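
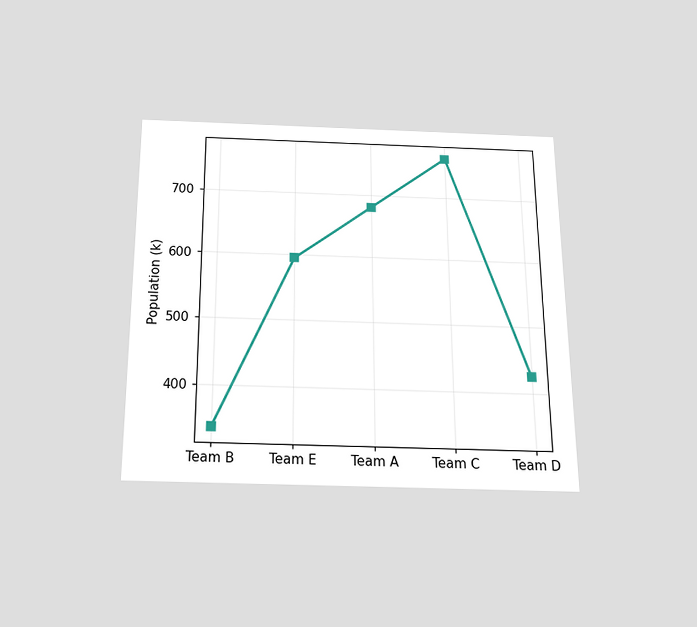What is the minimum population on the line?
The chart is viewed slightly from below. The lowest point is at Team B, and reading across to the y-axis gives 340k.

340k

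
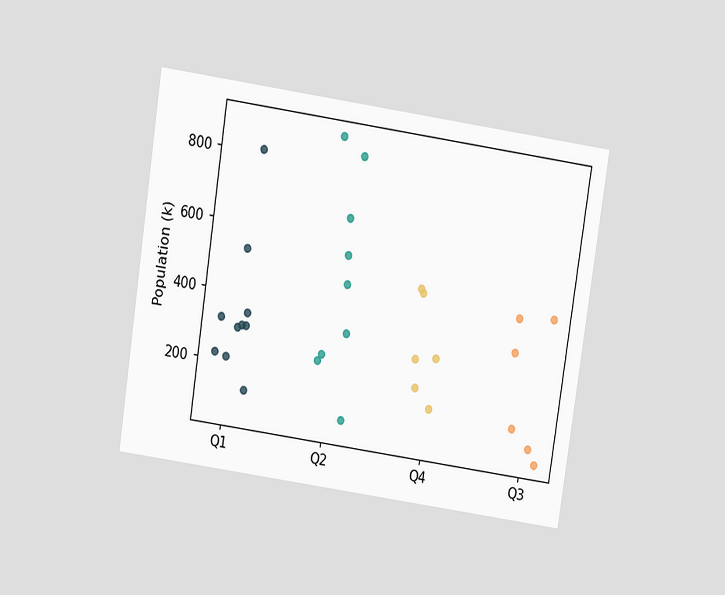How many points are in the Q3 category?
The chart is tilted about 9° clockwise and viewed slightly from above. Counting the markers in the Q3 column gives 6.

6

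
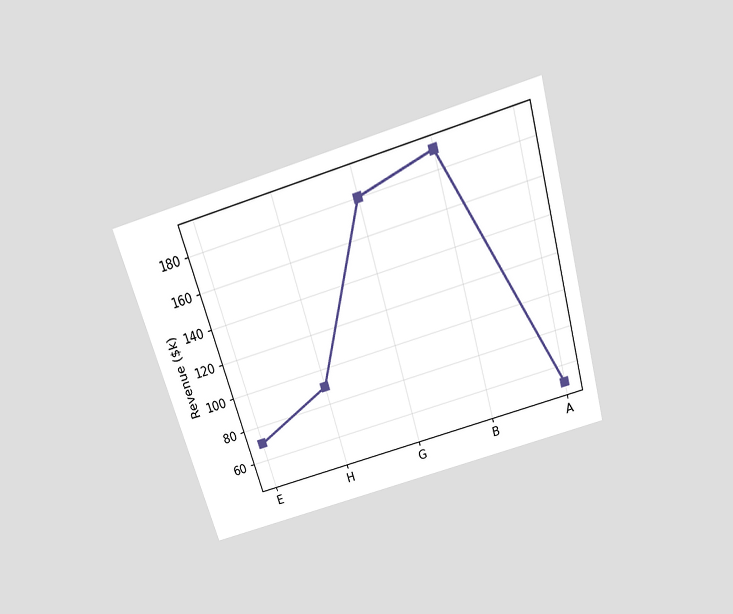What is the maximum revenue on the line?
$190k

The chart is tilted about 16° counter-clockwise and viewed slightly from above. The highest point is at B, and reading across to the y-axis gives $190k.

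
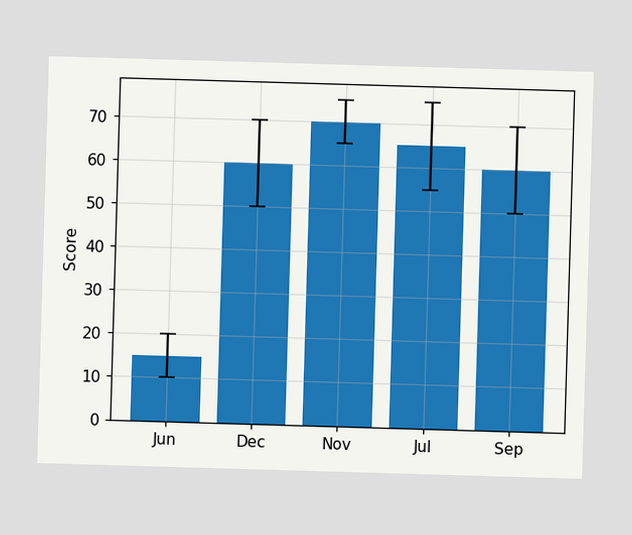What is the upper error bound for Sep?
70

The Sep bar's upper whisker reaches 70.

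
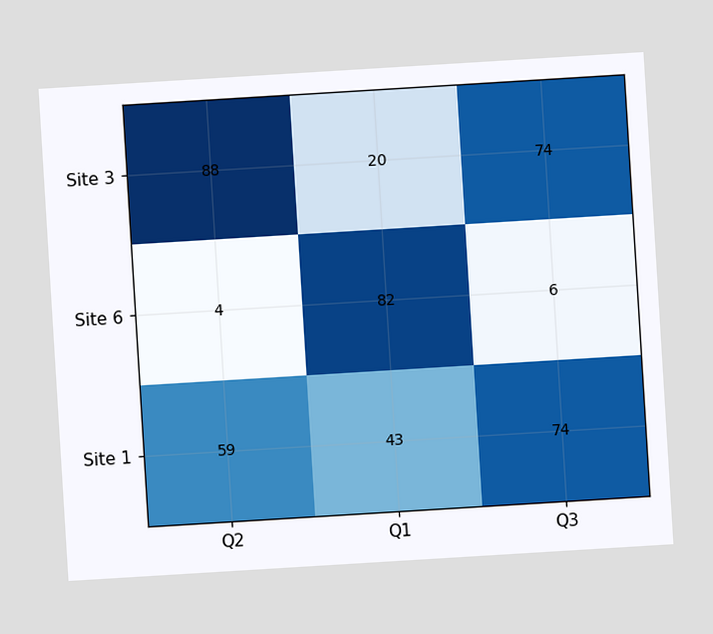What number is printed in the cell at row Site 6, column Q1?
82

The chart is tilted about 3° counter-clockwise. The (Site 6, Q1) cell reads 82.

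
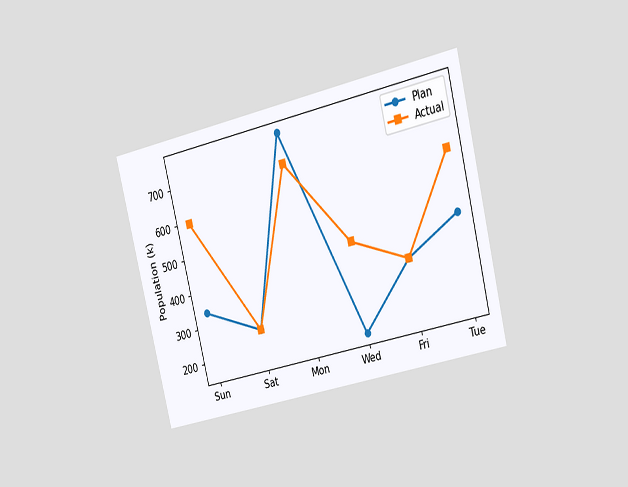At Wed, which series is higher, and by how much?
Actual, by 255k

The chart is tilted about 14° counter-clockwise and viewed slightly from the right. At Wed, Actual sits above the other line by 255k.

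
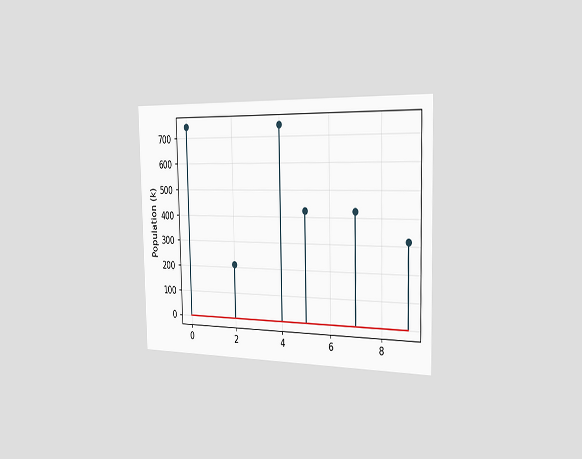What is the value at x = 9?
The chart is viewed slightly from the right. The stem at x=9 reaches 318k.

318k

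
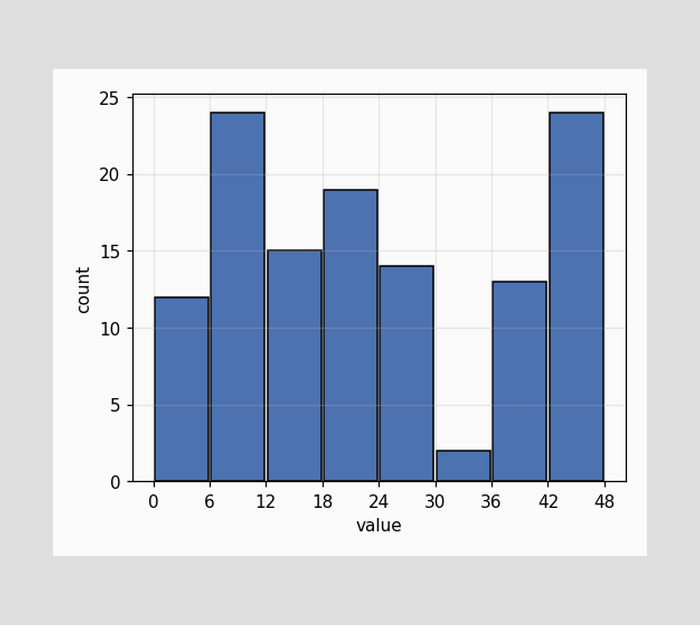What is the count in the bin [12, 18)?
15

The [12, 18) bin has height 15.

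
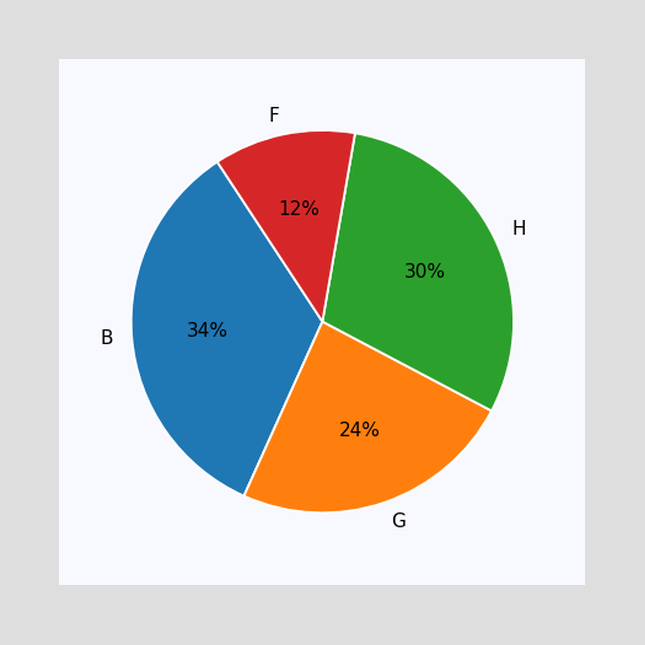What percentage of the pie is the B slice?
The B slice takes up 34% of the pie.

34%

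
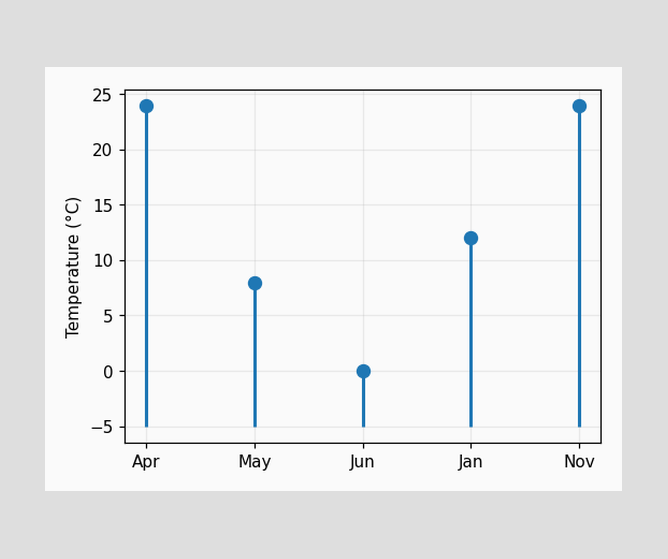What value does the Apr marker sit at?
24°C

The Apr marker sits at 24°C.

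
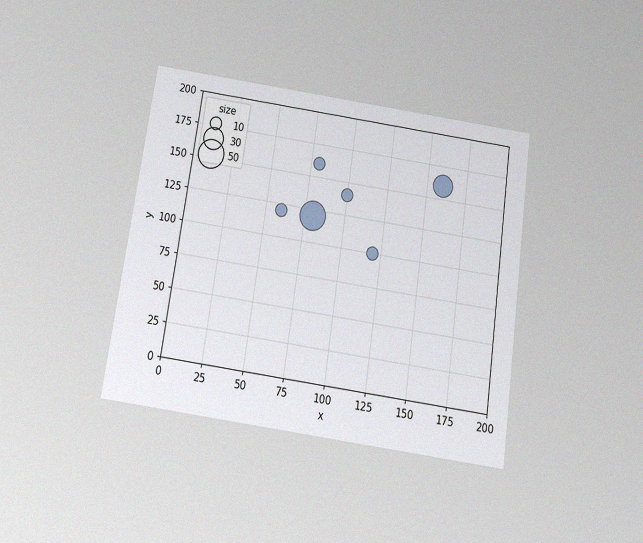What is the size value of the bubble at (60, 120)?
The chart is tilted about 8° clockwise and viewed slightly from below, with some photo noise. Matching the bubble at (60, 120) against the size legend gives 10.

10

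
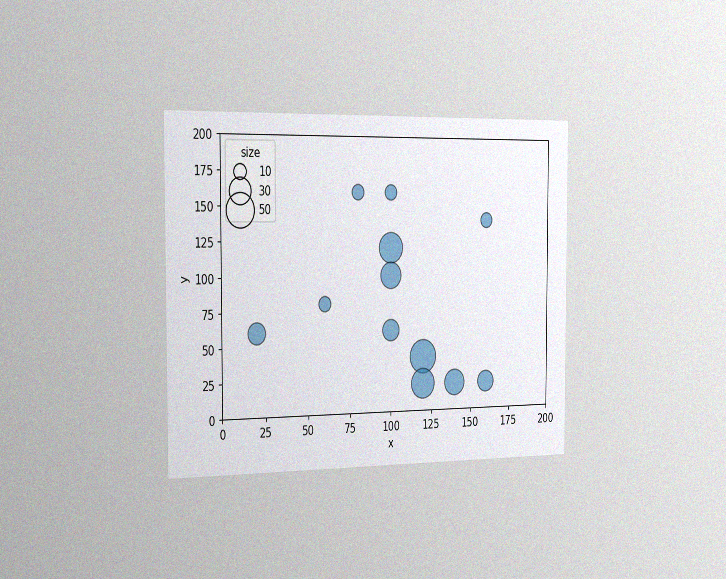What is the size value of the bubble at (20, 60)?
20

The chart is viewed slightly from the left, with some photo noise. Matching the bubble at (20, 60) against the size legend gives 20.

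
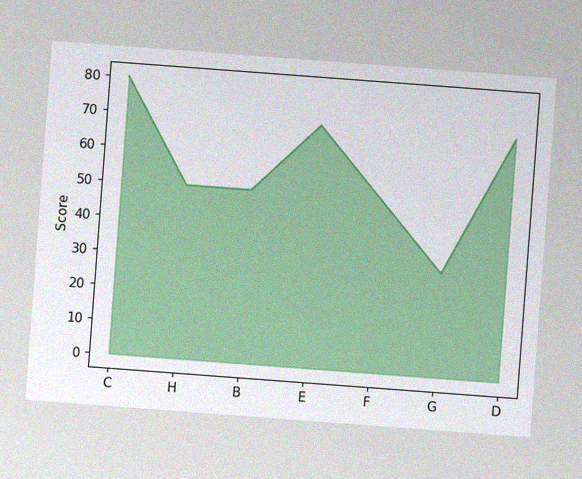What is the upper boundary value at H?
50

The chart is tilted about 4° clockwise, with some photo noise. At H the upper boundary is at 50.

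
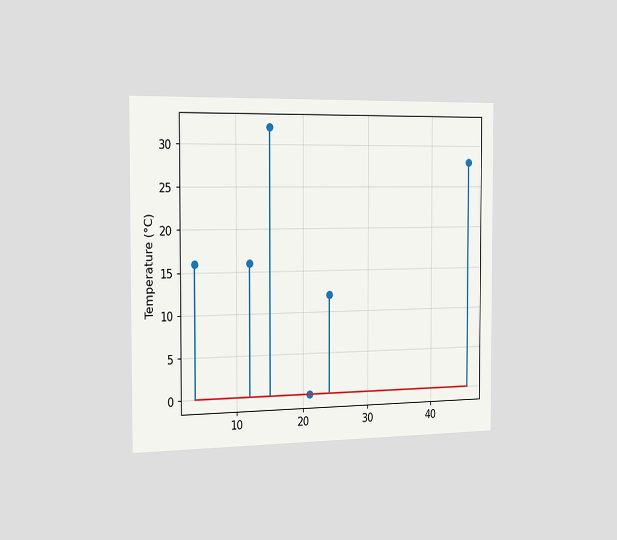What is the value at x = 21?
0°C

The chart is viewed slightly from the left. The stem at x=21 reaches 0°C.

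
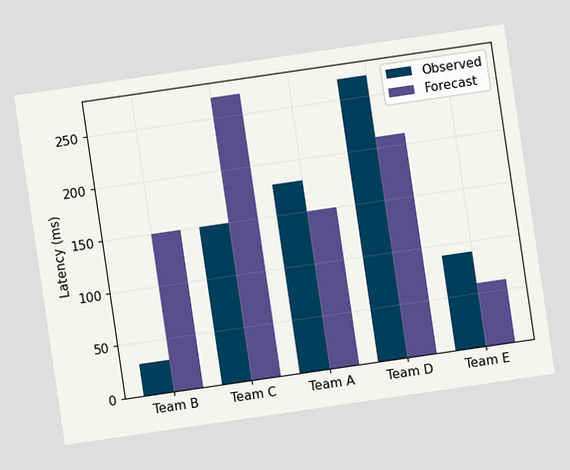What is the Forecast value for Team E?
60ms

The chart is tilted about 8° counter-clockwise. The Forecast bar at Team E reaches 60ms on the y-axis.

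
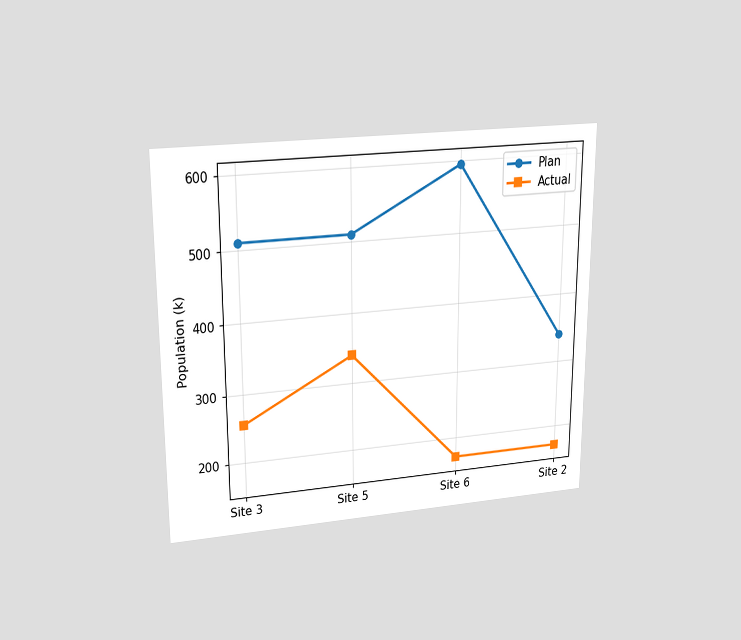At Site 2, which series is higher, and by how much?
Plan, by 170k

The chart is viewed slightly from above. At Site 2, Plan sits above the other line by 170k.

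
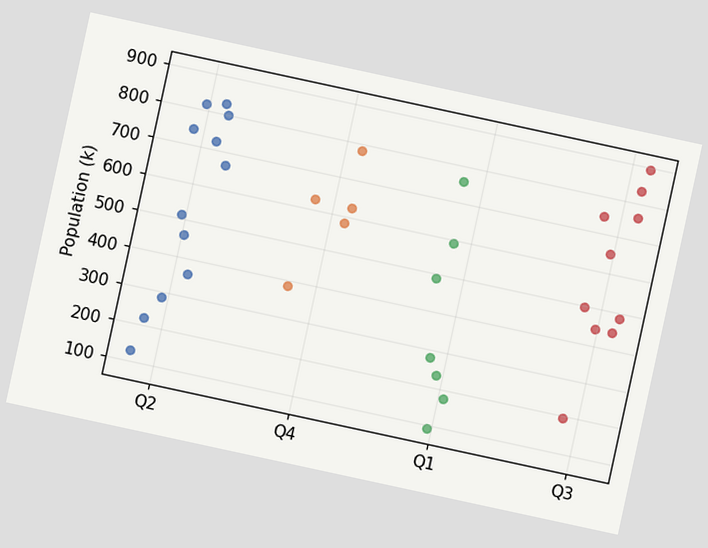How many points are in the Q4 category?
5

The chart is tilted about 12° clockwise. Counting the markers in the Q4 column gives 5.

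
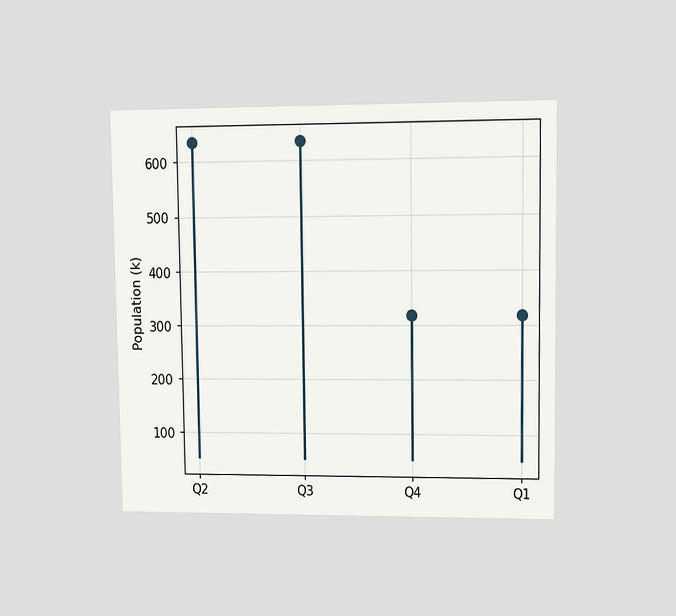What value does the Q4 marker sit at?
318k

The chart is viewed at a slight angle. The Q4 marker sits at 318k.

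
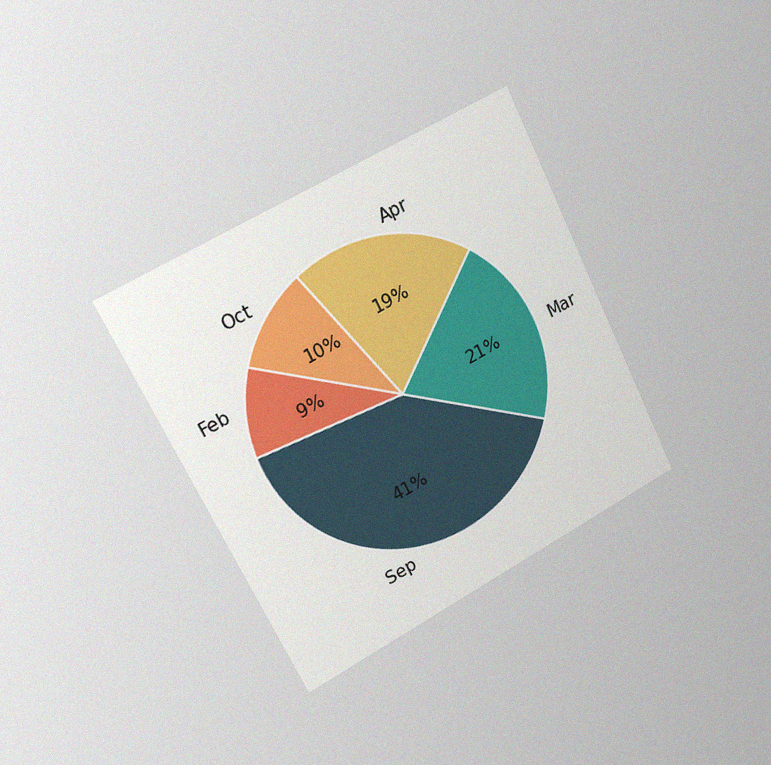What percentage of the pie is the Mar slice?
21%

The chart is tilted about 27° counter-clockwise and viewed slightly from the left, with some photo noise. The Mar slice takes up 21% of the pie.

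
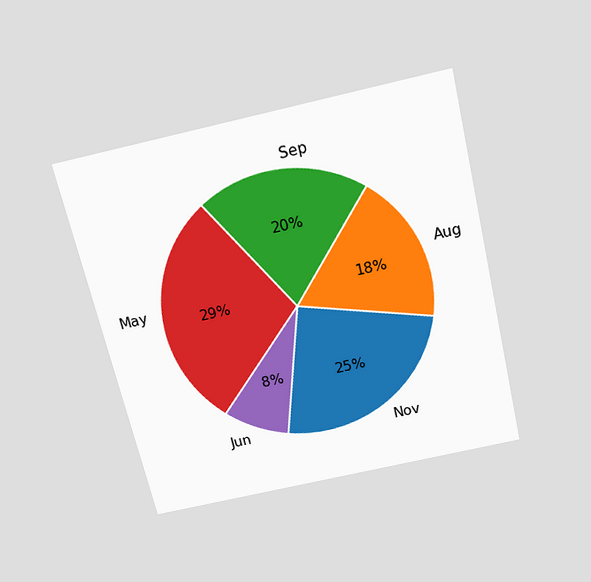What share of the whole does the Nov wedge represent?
25%

The chart is tilted about 13° counter-clockwise and viewed slightly from above. The Nov slice takes up 25% of the pie.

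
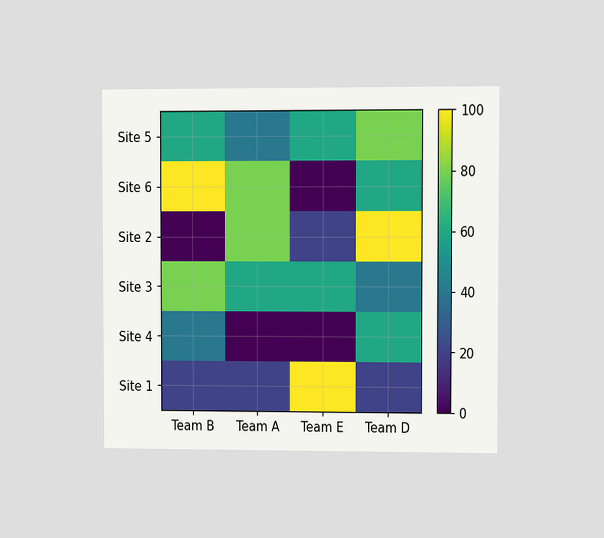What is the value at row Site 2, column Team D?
100

The chart is viewed at a slight angle. Matching cell (Site 2, Team D) against the colorbar gives 100.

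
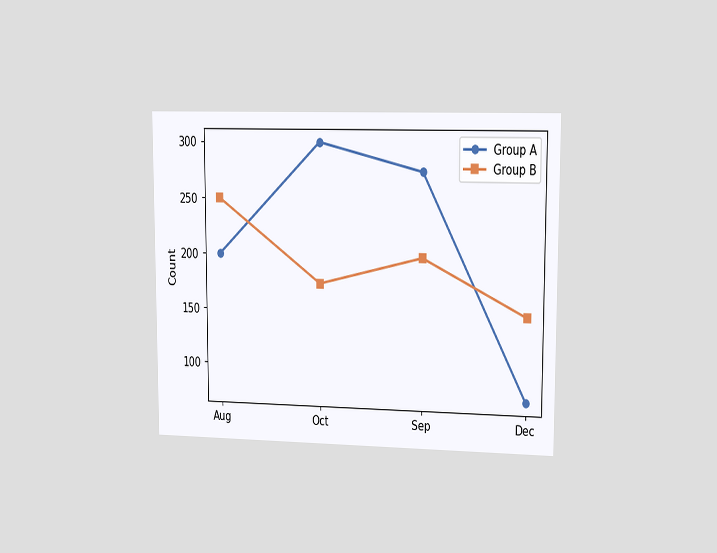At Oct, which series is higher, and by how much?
Group A, by 125

The chart is viewed slightly from the right. At Oct, Group A sits above the other line by 125.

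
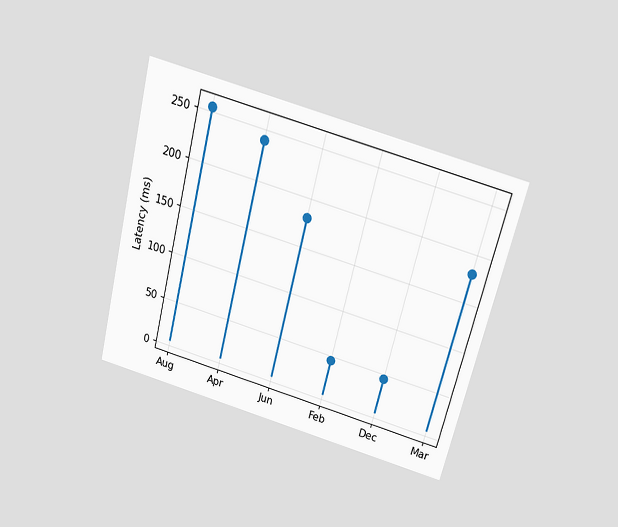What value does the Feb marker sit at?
The chart is tilted about 14° clockwise and viewed slightly from above. The Feb marker sits at 45ms.

45ms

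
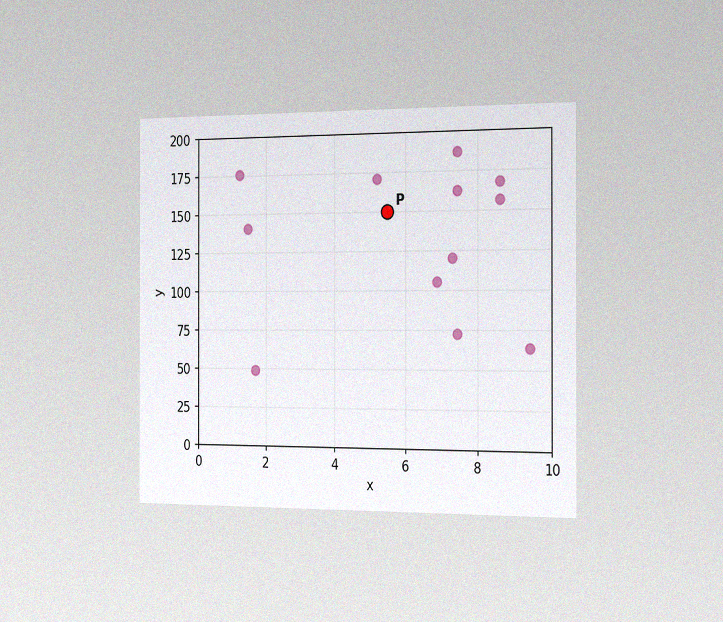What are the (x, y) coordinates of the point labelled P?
(5.5, 150)

The chart is viewed slightly from the right, with some photo noise. Following the gridlines from P to each axis, P sits at (5.5, 150).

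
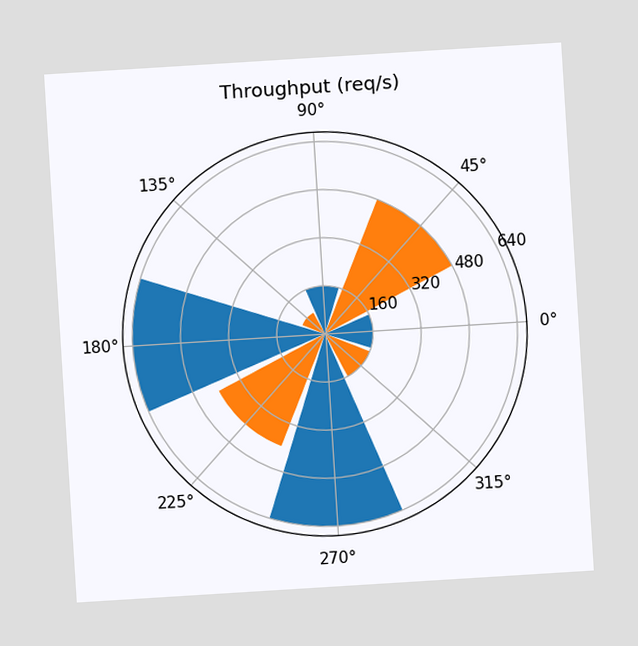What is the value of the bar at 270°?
The chart is tilted about 4° counter-clockwise. The bar at 270° reaches 640req/s on the radial axis.

640req/s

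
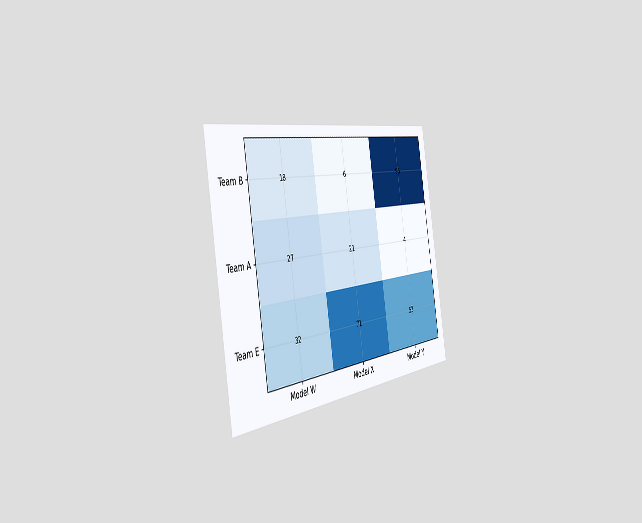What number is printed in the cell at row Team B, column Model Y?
The chart is tilted about 10° counter-clockwise and viewed slightly from the left. The (Team B, Model Y) cell reads 96.

96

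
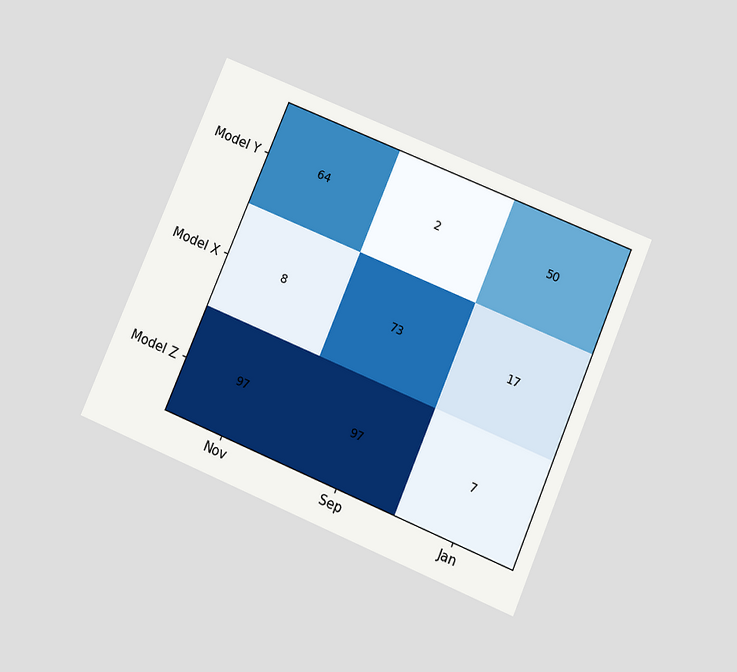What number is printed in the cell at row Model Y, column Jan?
The chart is tilted about 23° clockwise and viewed slightly from below. The (Model Y, Jan) cell reads 50.

50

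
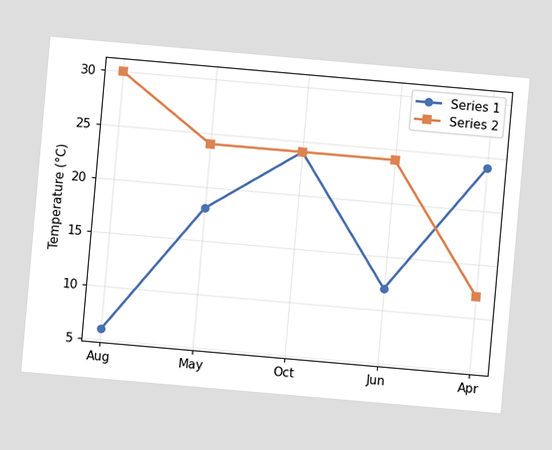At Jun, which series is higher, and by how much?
The chart is tilted about 5° clockwise. At Jun, Series 2 sits above the other line by 12°C.

Series 2, by 12°C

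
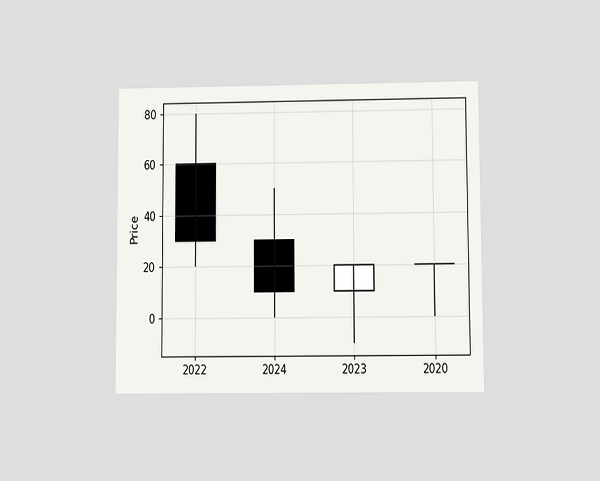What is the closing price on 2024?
10

The chart is viewed at a slight angle. The 2024 candle closes at 10.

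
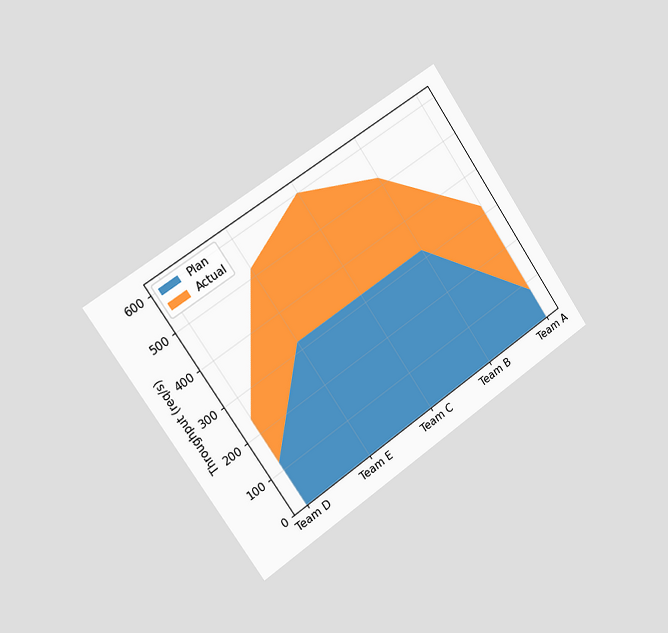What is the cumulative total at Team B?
520req/s

The chart is tilted about 34° counter-clockwise and viewed slightly from the left. The stacked total at Team B reaches 520req/s.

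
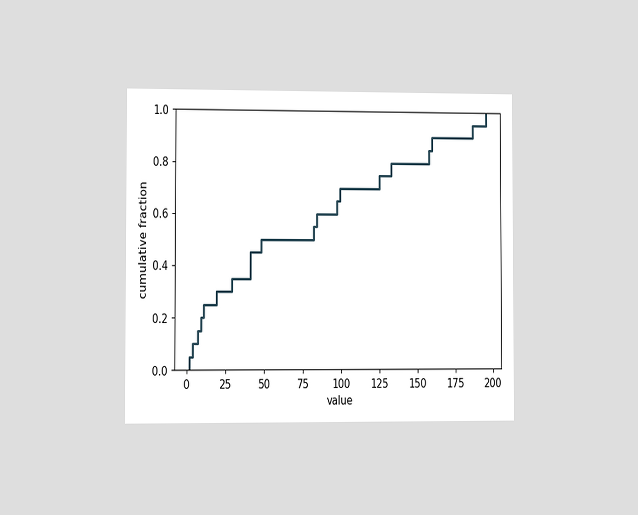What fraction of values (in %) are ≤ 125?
75%

The chart is viewed slightly from the left. At x=125 the ECDF step is at 75%.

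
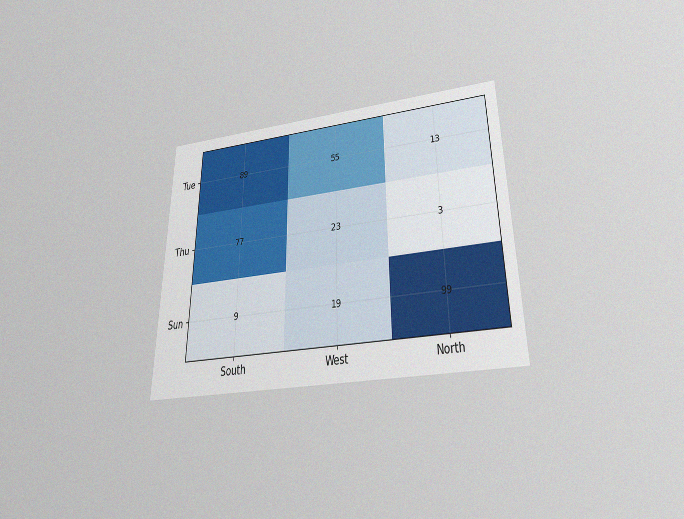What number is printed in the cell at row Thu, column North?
The chart is viewed slightly from below, with some photo noise. The (Thu, North) cell reads 3.

3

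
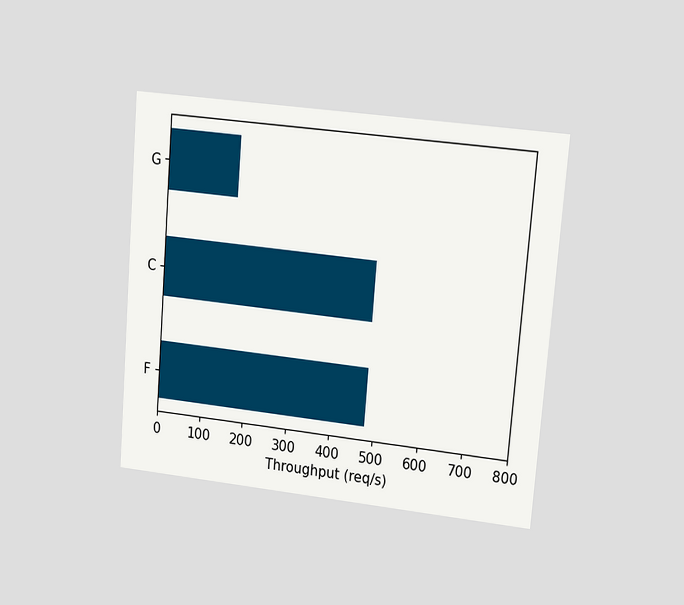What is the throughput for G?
The chart is tilted about 5° clockwise and viewed at a slight angle. Reading along the chart's x-axis, the G bar reaches 160req/s.

160req/s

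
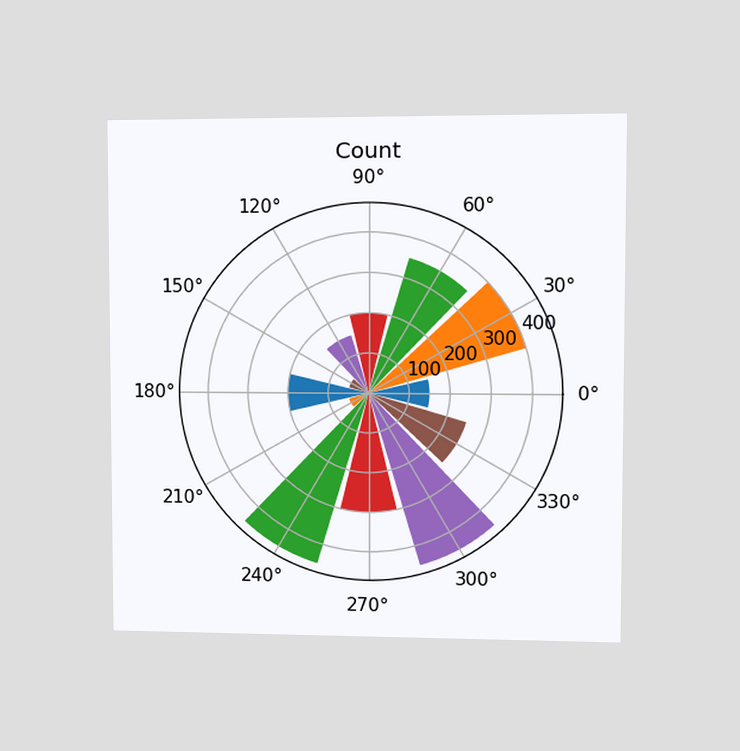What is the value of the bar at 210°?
50

The chart is viewed at a slight angle. The bar at 210° reaches 50 on the radial axis.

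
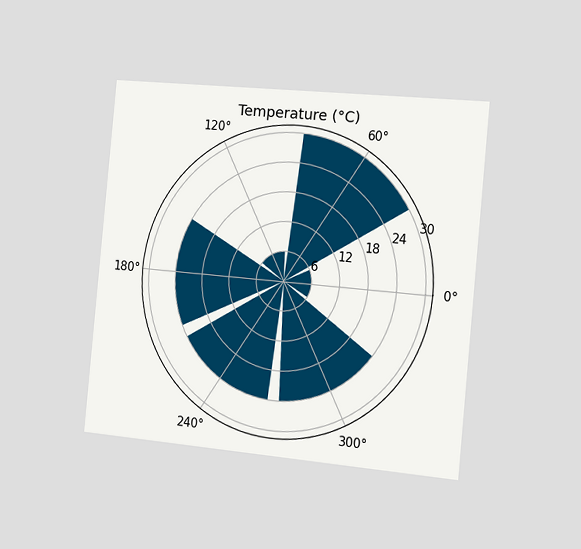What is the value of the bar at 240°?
The chart is tilted about 5° clockwise and viewed slightly from the right. The bar at 240° reaches 24°C on the radial axis.

24°C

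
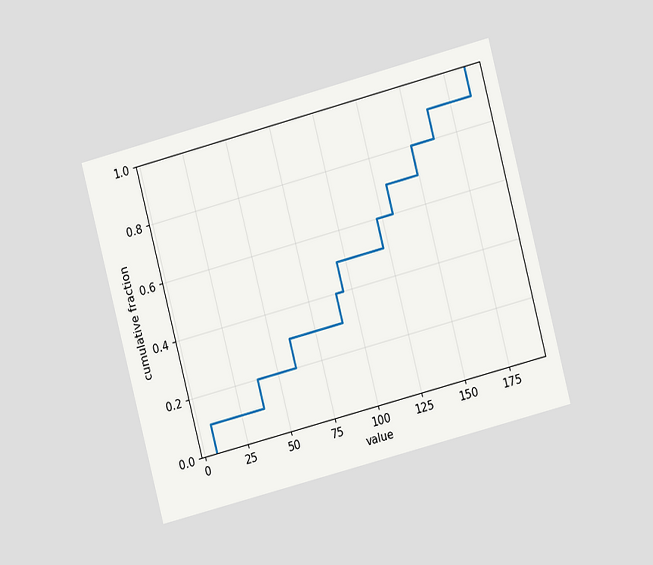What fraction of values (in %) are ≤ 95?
50%

The chart is tilted about 15° counter-clockwise and viewed at a slight angle. At x=95 the ECDF step is at 50%.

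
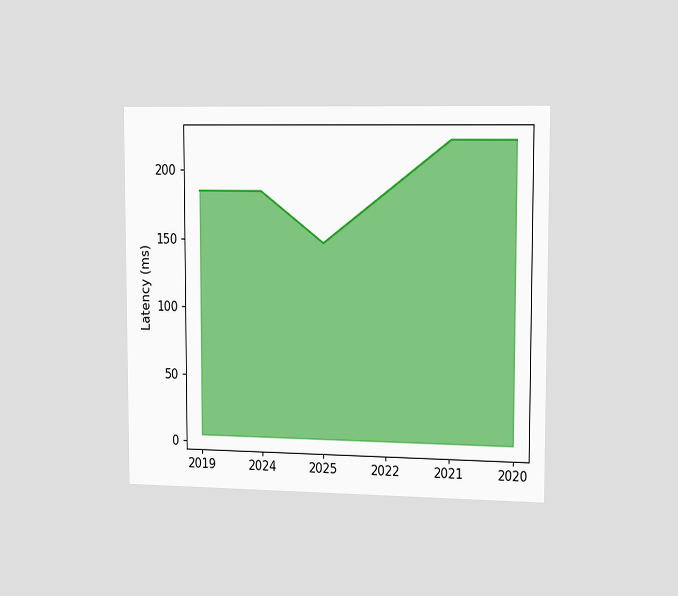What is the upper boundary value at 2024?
185ms

The chart is viewed slightly from the right. At 2024 the upper boundary is at 185ms.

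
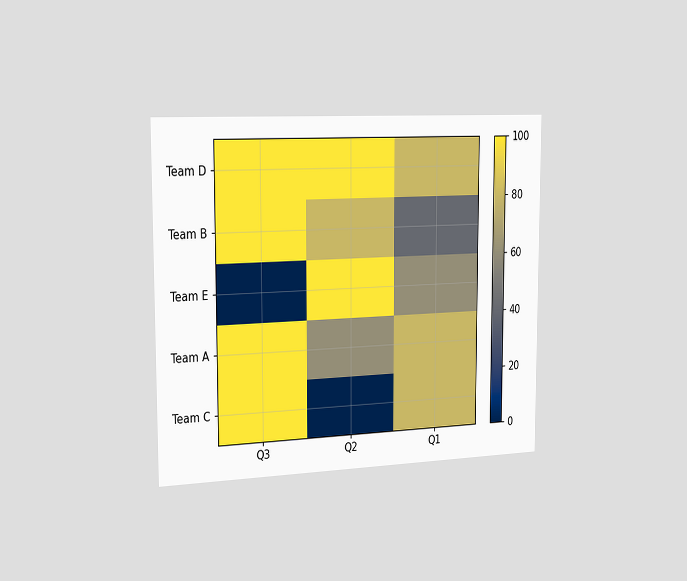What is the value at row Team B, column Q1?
The chart is viewed slightly from the left. Matching cell (Team B, Q1) against the colorbar gives 40.

40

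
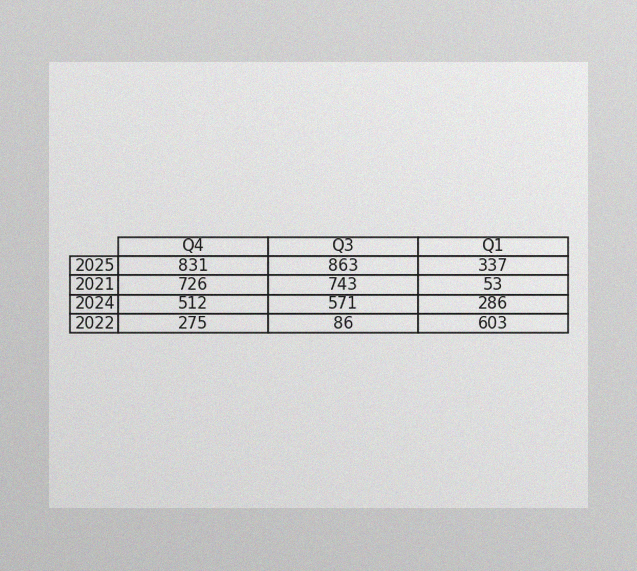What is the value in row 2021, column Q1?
53

The image has some photo noise and uneven lighting. The (2021, Q1) cell reads 53.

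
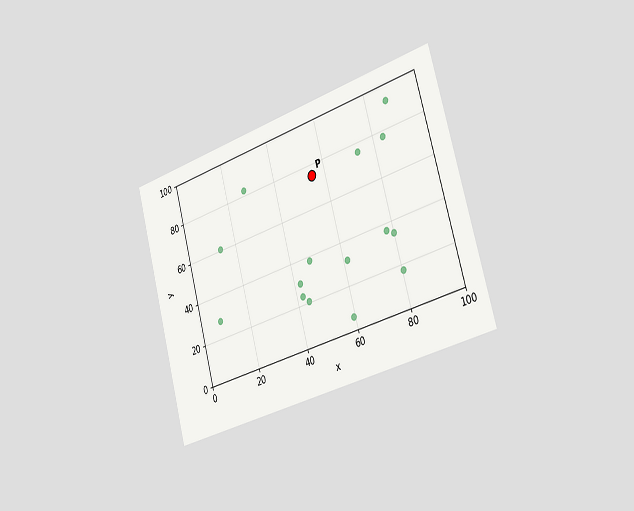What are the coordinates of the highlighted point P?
(55, 75)

The chart is tilted about 16° counter-clockwise and viewed slightly from the right. Following the gridlines from P to each axis, P sits at (55, 75).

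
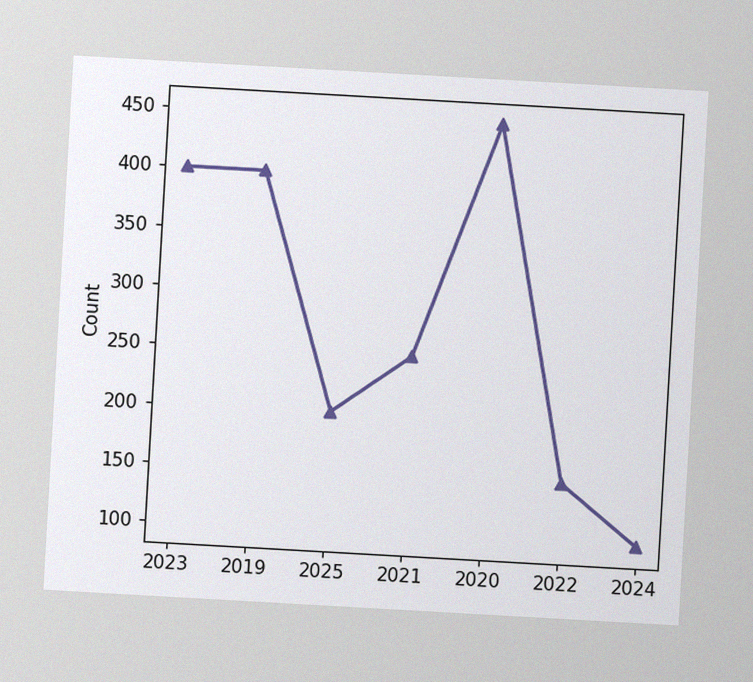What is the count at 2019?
The chart is tilted about 3° clockwise, with some photo noise. At 2019, the line is at 400.

400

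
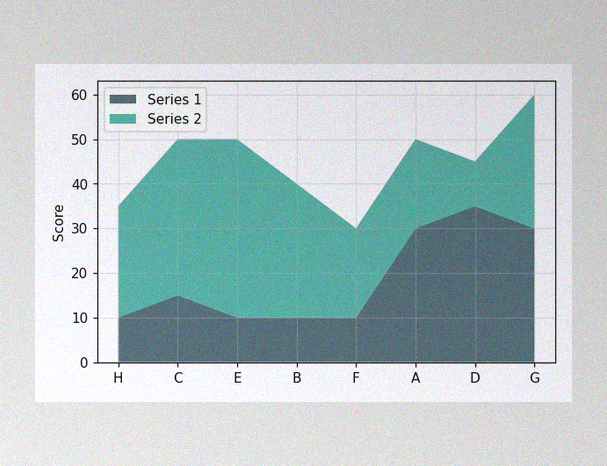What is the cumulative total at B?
The image has some photo noise and uneven lighting. The stacked total at B reaches 40.

40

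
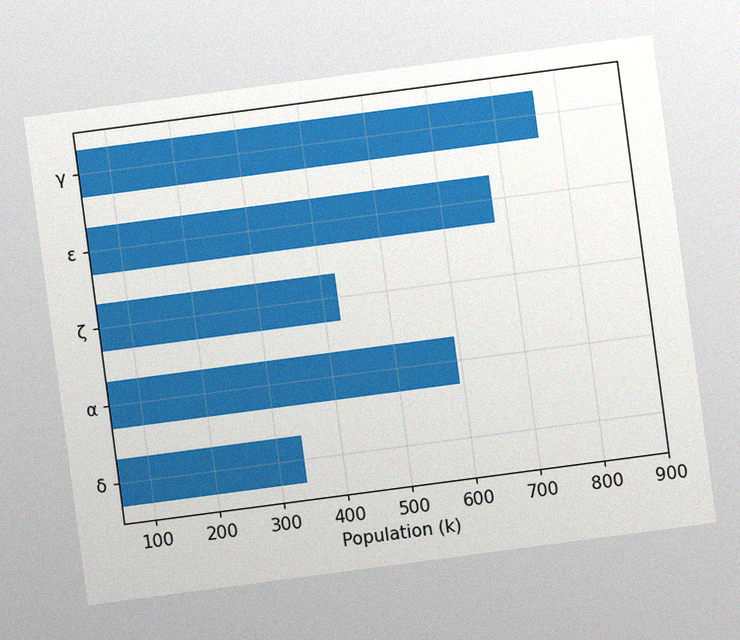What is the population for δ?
340k

The chart is tilted about 8° counter-clockwise, with some photo noise. Reading along the chart's x-axis, the δ bar reaches 340k.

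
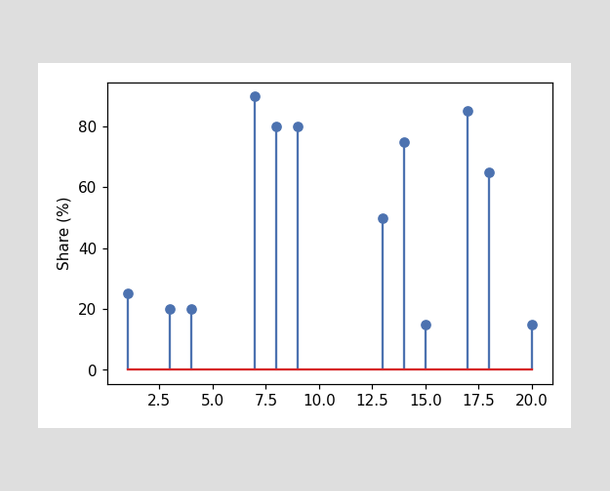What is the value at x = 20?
The stem at x=20 reaches 15%.

15%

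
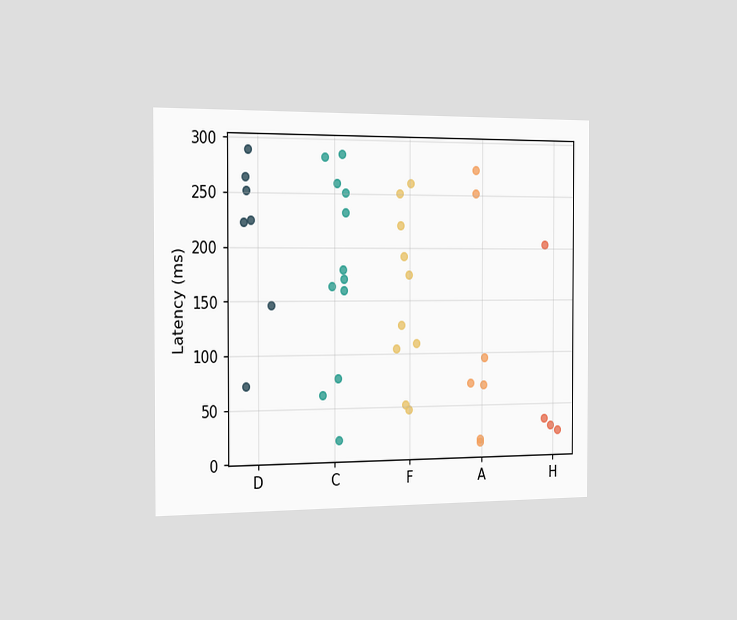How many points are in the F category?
The chart is viewed slightly from the left. Counting the markers in the F column gives 10.

10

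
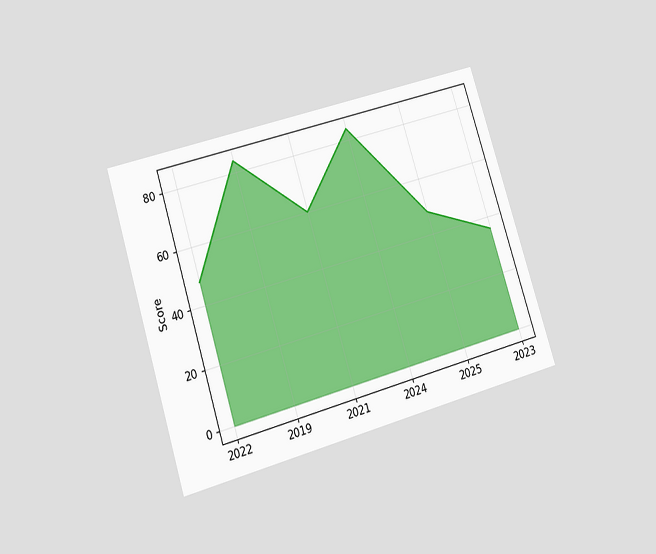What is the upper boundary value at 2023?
36

The chart is tilted about 17° counter-clockwise and viewed at a slight angle. At 2023 the upper boundary is at 36.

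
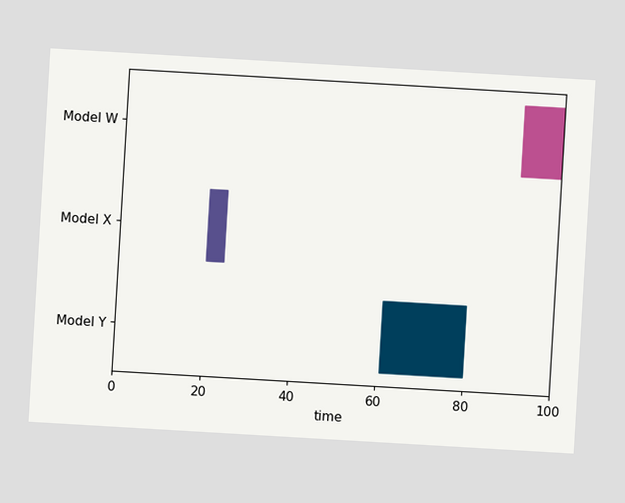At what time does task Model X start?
20

The chart is tilted about 3° clockwise. The Model X bar begins at t=20.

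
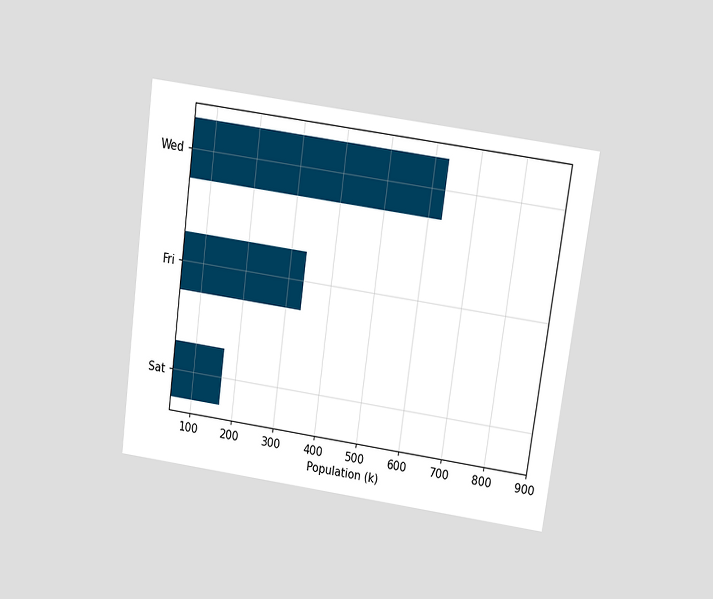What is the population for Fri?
The chart is tilted about 8° clockwise and viewed slightly from above. Reading along the chart's x-axis, the Fri bar reaches 336k.

336k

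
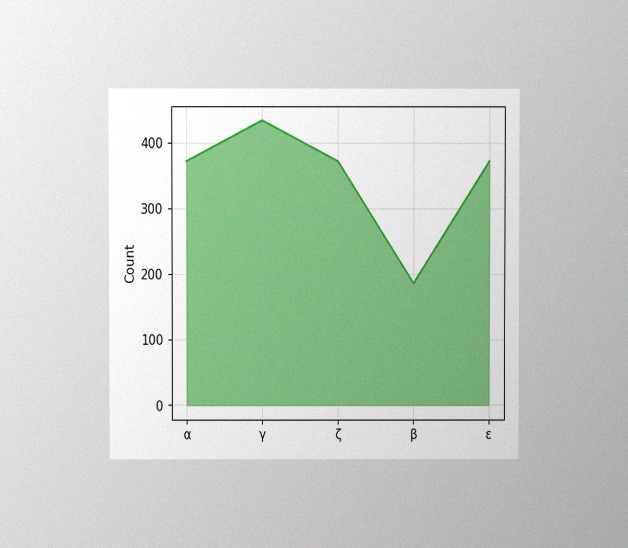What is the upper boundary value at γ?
The chart is viewed at a slight angle, with some photo noise. At γ the upper boundary is at 434.

434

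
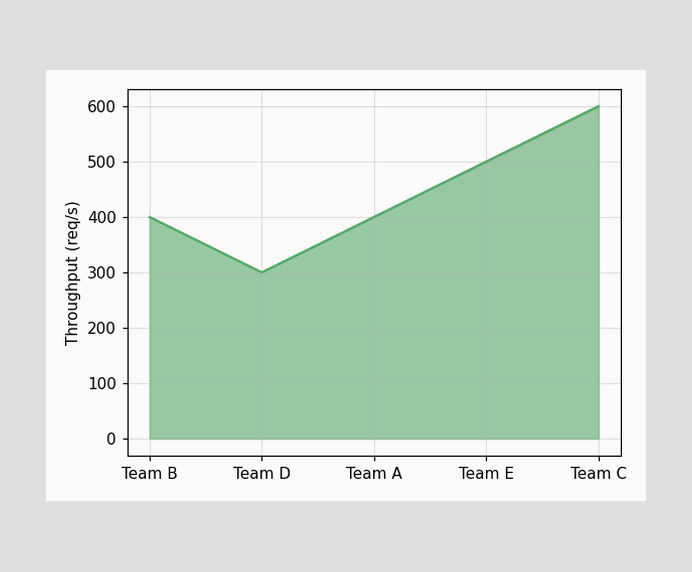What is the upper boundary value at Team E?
500req/s

At Team E the upper boundary is at 500req/s.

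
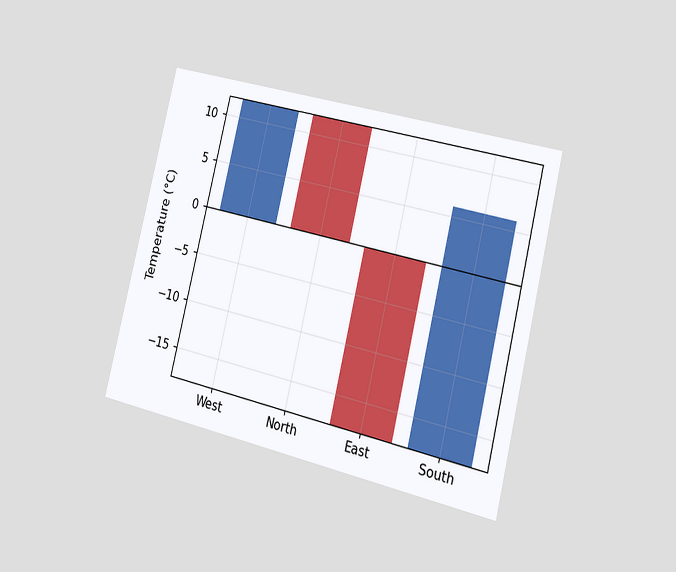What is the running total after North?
The chart is tilted about 14° clockwise and viewed slightly from the right. After North the running total reaches 0°C.

0°C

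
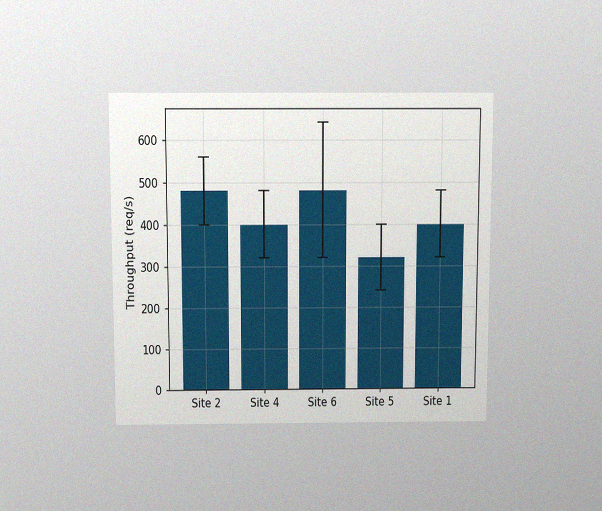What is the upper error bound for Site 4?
480req/s

The chart is viewed slightly from above, with some photo noise. The Site 4 bar's upper whisker reaches 480req/s.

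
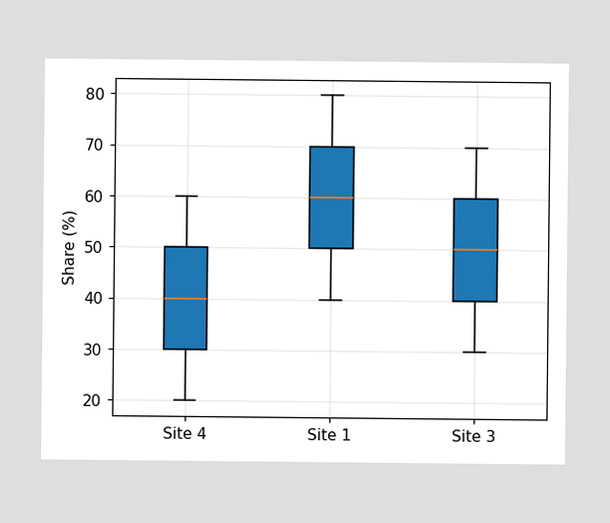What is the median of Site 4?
The median line in the Site 4 box sits at 40%.

40%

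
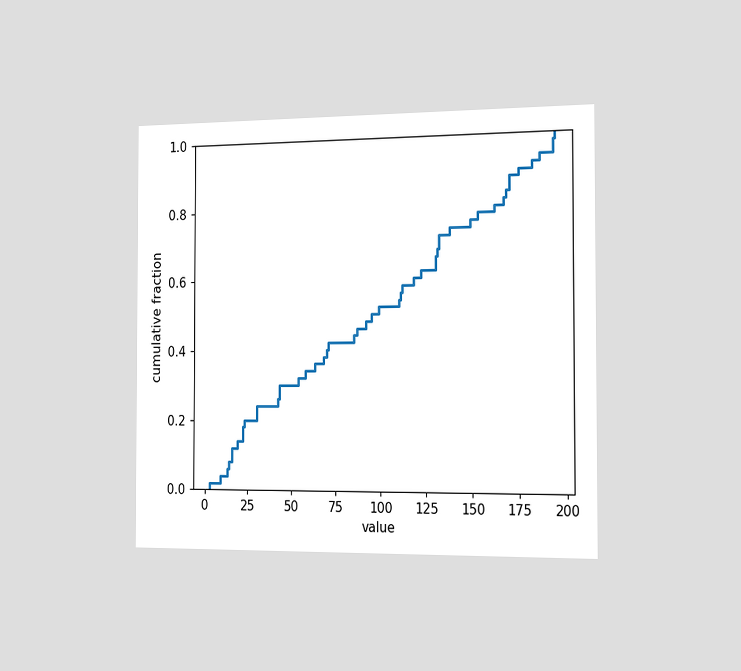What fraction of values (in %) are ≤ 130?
The chart is viewed slightly from the right. At x=130 the ECDF step is at 66%.

66%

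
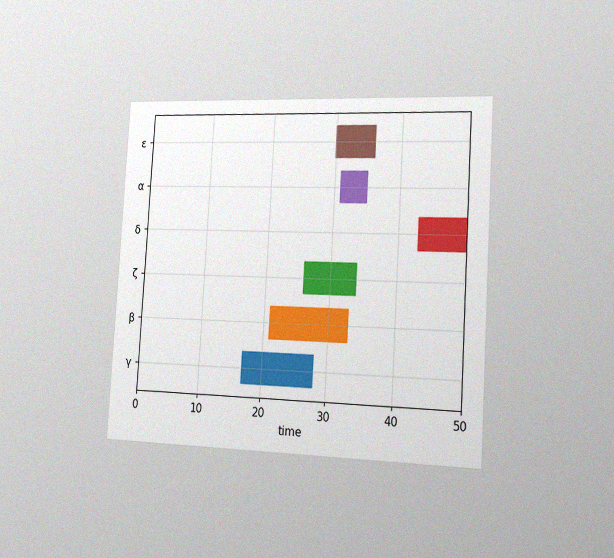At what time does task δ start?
43

The chart is tilted about 3° clockwise and viewed slightly from the right, with some photo noise. The δ bar begins at t=43.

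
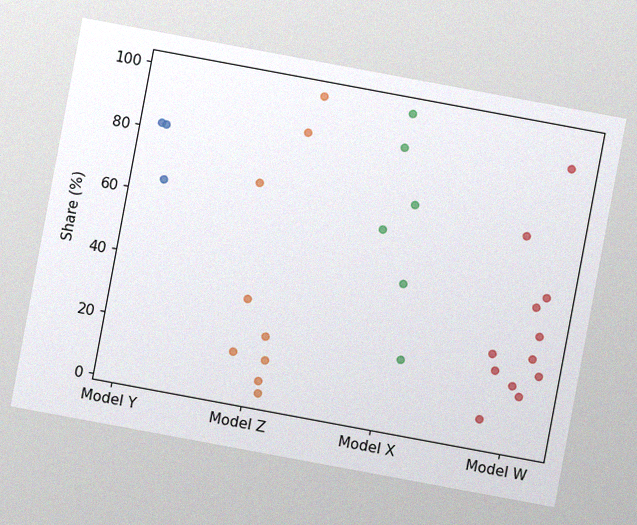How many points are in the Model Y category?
3

The chart is tilted about 11° clockwise, with some photo noise. Counting the markers in the Model Y column gives 3.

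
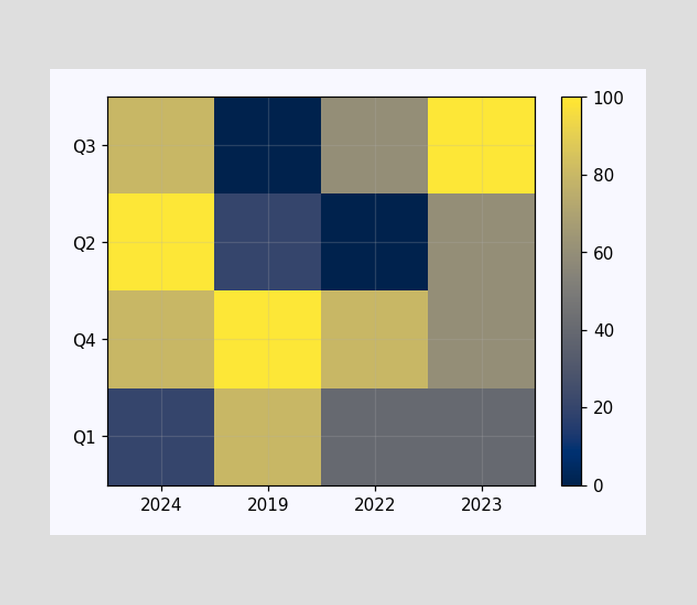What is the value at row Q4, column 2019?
100

Matching cell (Q4, 2019) against the colorbar gives 100.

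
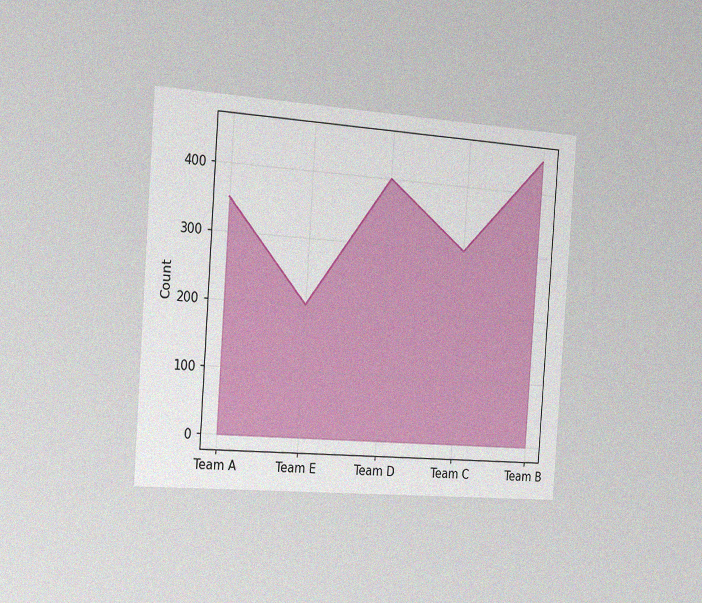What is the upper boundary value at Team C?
300

The chart is tilted about 4° clockwise and viewed slightly from the left, with some photo noise. At Team C the upper boundary is at 300.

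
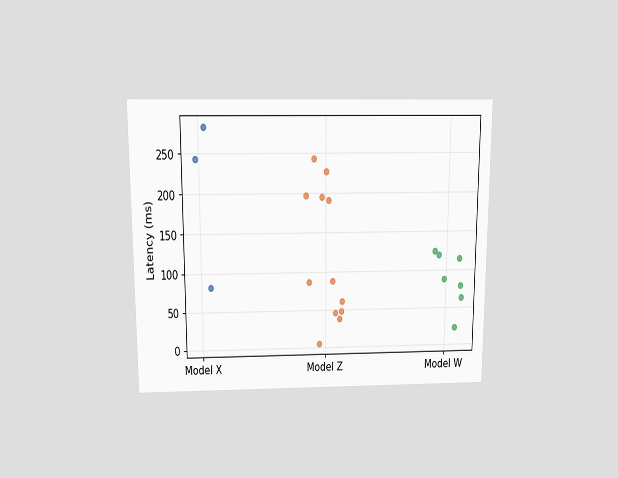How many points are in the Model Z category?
12

The chart is viewed slightly from above. Counting the markers in the Model Z column gives 12.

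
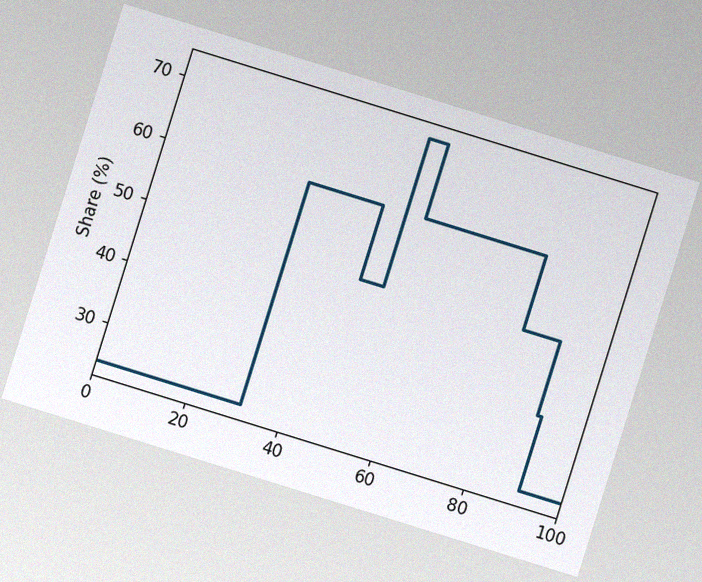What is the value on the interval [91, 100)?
The chart is tilted about 17° clockwise, with some photo noise. On [91, 100) the step sits at 24%.

24%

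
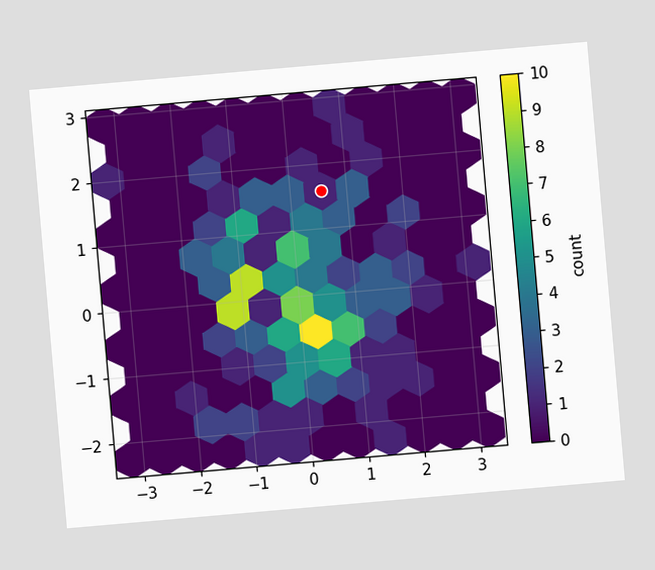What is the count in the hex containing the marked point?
1

The chart is tilted about 5° counter-clockwise. The marked hex reads 1 on the colorbar.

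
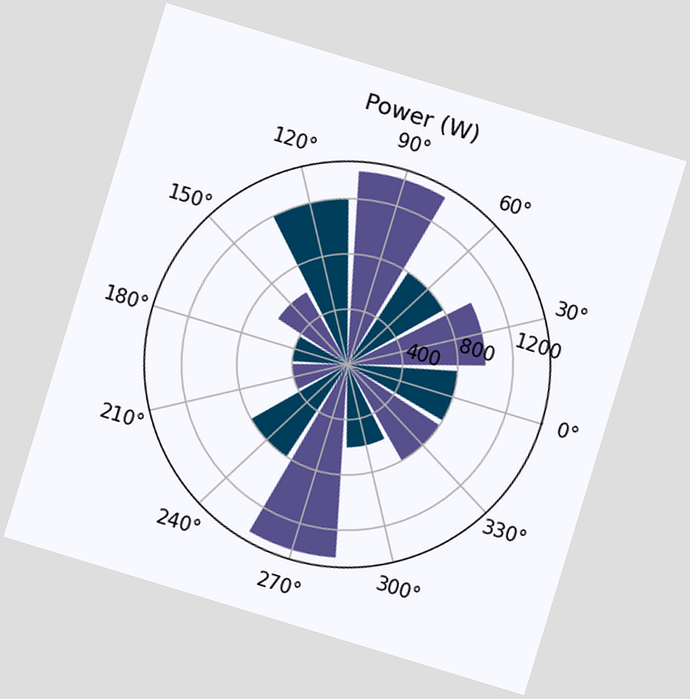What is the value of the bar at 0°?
800W

The chart is tilted about 17° clockwise. The bar at 0° reaches 800W on the radial axis.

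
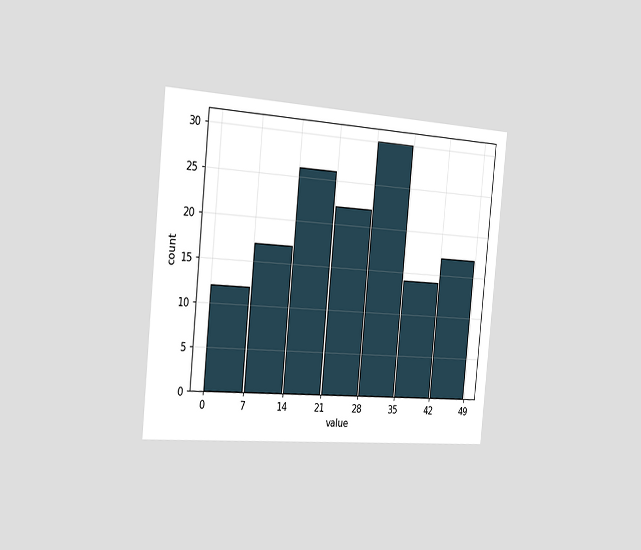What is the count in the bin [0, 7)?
12

The chart is tilted about 6° clockwise and viewed slightly from the left. The [0, 7) bin has height 12.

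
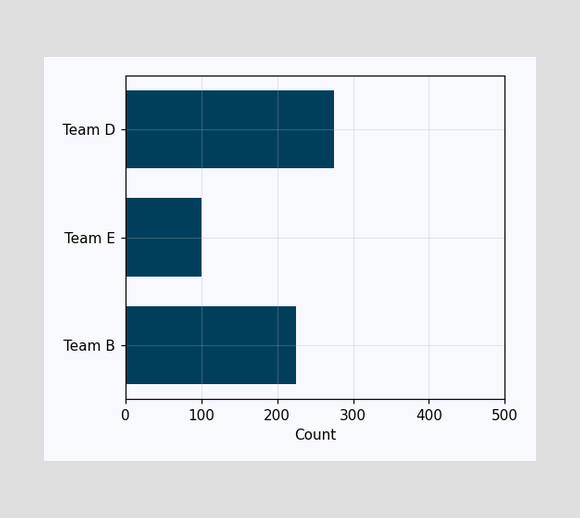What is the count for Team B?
225

Reading along the chart's x-axis, the Team B bar reaches 225.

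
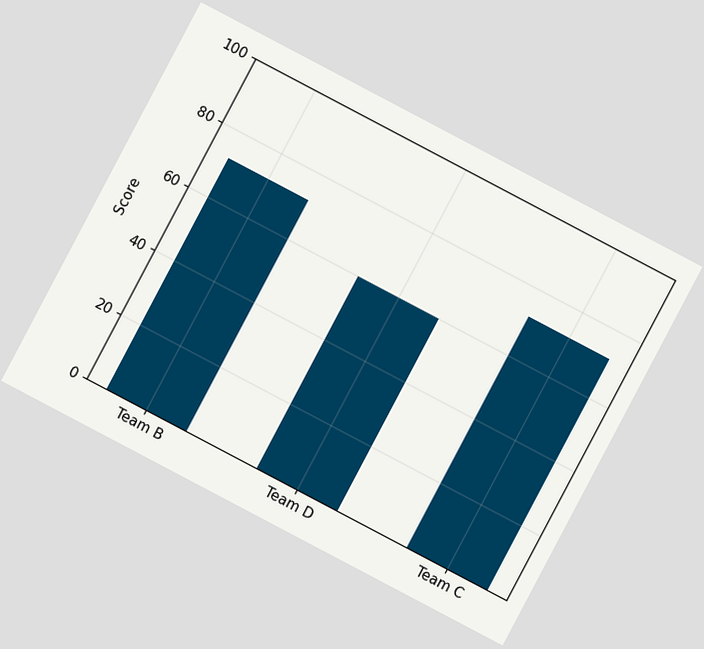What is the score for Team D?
The chart is tilted about 28° clockwise. Reading along the chart's y-axis, the Team D bar reaches 60.

60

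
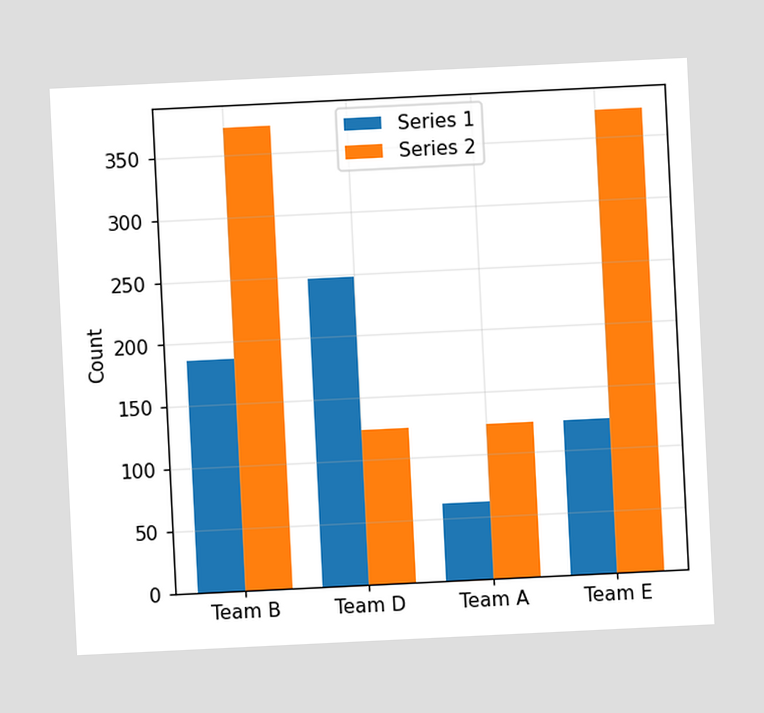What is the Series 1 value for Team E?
The chart is tilted about 3° counter-clockwise. The Series 1 bar at Team E reaches 124 on the y-axis.

124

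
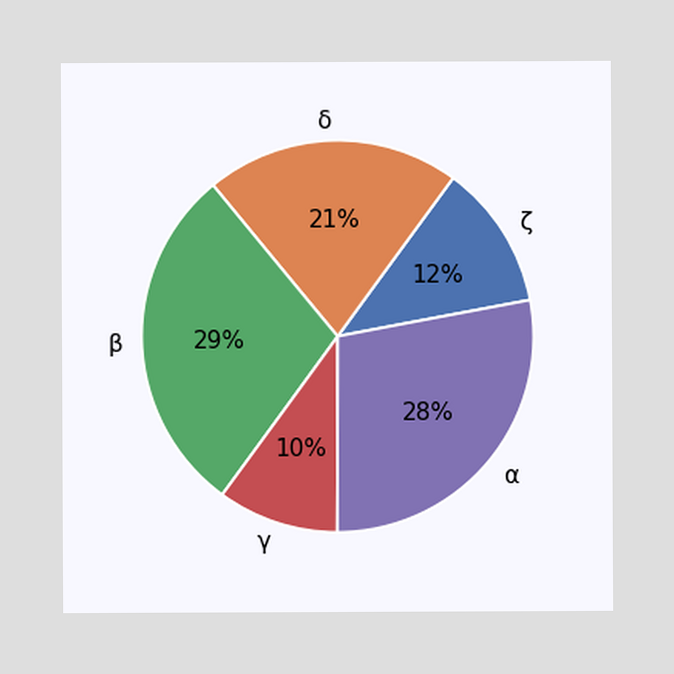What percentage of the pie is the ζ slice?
The ζ slice takes up 12% of the pie.

12%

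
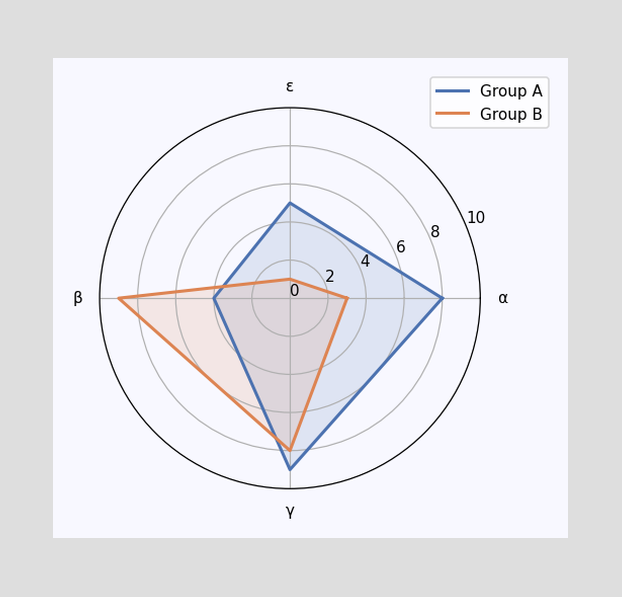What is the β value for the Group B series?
On the β axis, Group B reaches 9.

9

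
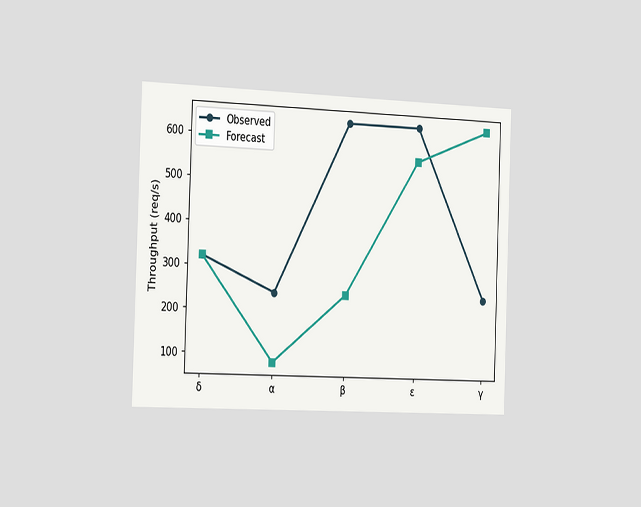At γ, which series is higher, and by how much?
The chart is tilted about 2° clockwise and viewed slightly from the left. At γ, Forecast sits above the other line by 400req/s.

Forecast, by 400req/s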